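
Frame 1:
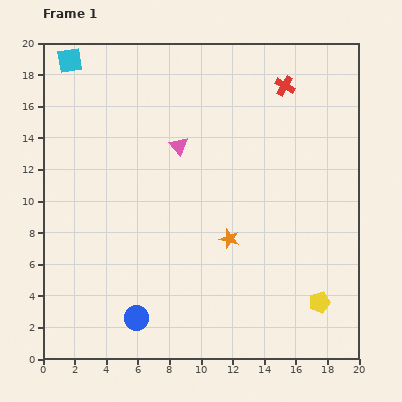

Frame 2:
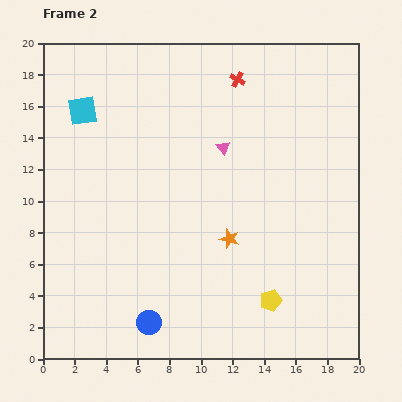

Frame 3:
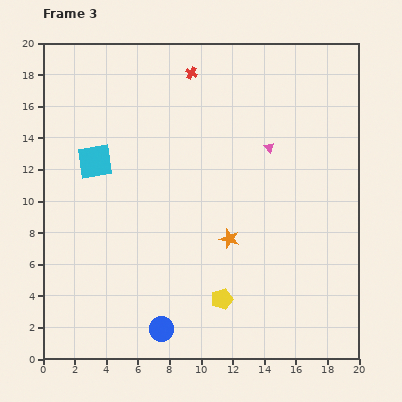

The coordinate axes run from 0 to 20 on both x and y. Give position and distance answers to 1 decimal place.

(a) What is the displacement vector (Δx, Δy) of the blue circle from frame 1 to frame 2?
(0.8, -0.3)

The blue circle was at (5.9, 2.6) in frame 1 and (6.7, 2.3) in frame 2.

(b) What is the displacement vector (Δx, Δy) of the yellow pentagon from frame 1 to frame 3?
(-6.2, 0.2)

The yellow pentagon was at (17.5, 3.6) in frame 1 and (11.3, 3.8) in frame 3.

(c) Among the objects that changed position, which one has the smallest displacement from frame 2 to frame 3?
the blue circle

(moved 0.9)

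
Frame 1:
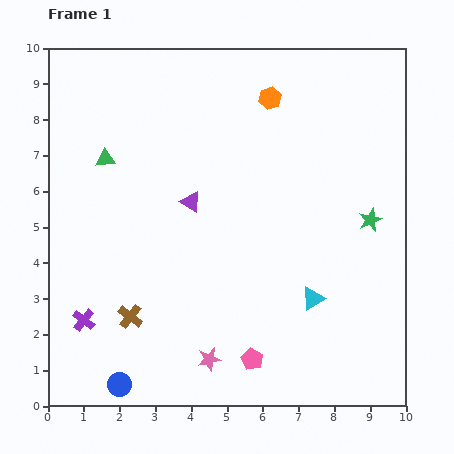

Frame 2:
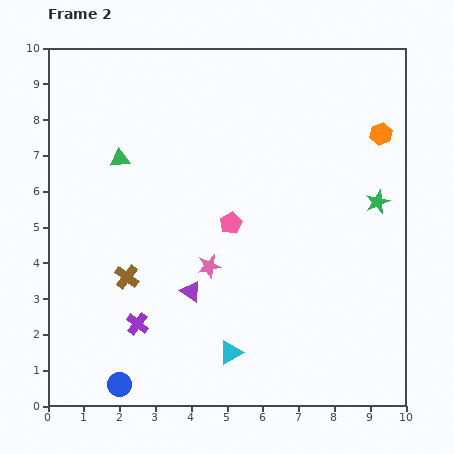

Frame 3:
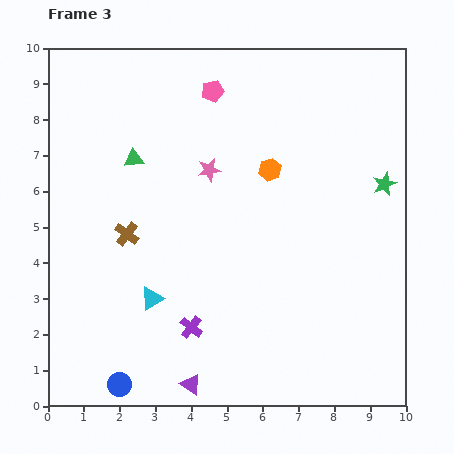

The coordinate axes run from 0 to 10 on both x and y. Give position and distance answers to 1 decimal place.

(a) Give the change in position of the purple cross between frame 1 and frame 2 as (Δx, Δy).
(1.5, -0.1)

The purple cross was at (1.0, 2.4) in frame 1 and (2.5, 2.3) in frame 2.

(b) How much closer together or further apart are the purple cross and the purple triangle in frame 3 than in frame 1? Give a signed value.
-2.9

Distance in frame 1: 4.5. Distance in frame 3: 1.6.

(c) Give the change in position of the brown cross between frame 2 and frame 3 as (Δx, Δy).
(0.0, 1.2)

The brown cross was at (2.2, 3.6) in frame 2 and (2.2, 4.8) in frame 3.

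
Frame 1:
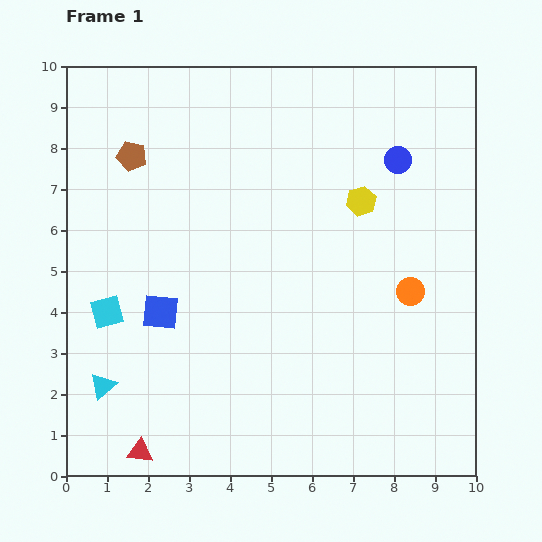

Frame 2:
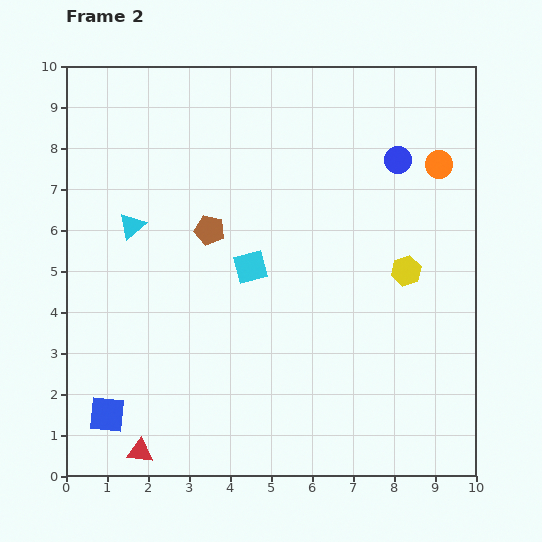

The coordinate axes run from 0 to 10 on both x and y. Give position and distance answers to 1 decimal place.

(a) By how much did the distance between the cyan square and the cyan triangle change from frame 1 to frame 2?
+1.3

Distance in frame 1: 1.8. Distance in frame 2: 3.1.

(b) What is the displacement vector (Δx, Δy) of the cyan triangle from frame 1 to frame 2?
(0.7, 3.9)

The cyan triangle was at (0.9, 2.2) in frame 1 and (1.6, 6.1) in frame 2.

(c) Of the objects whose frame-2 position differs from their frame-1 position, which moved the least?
the yellow hexagon

(moved 2.0)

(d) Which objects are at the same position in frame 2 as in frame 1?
the blue circle, the red triangle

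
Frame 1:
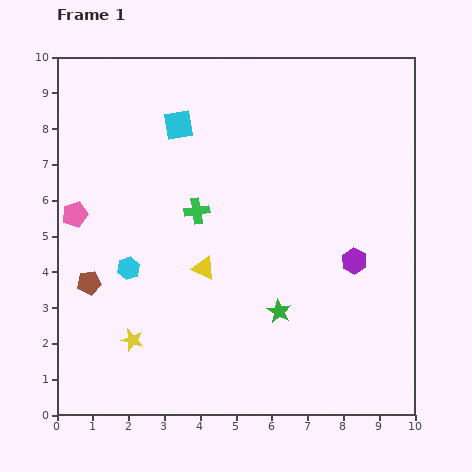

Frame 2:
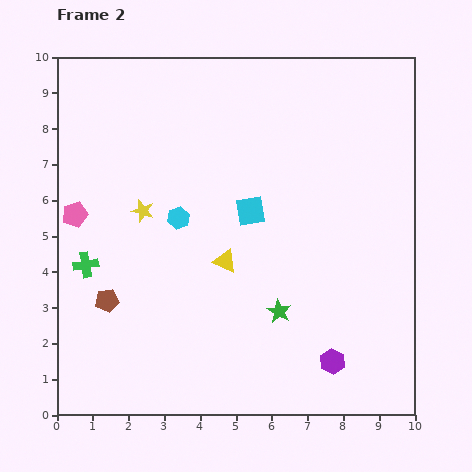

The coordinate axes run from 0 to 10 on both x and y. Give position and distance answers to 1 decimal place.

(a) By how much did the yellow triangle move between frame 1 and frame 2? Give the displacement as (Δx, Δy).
(0.6, 0.2)

The yellow triangle was at (4.1, 4.1) in frame 1 and (4.7, 4.3) in frame 2.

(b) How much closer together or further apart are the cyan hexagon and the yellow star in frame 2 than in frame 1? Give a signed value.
-1.0

Distance in frame 1: 2.0. Distance in frame 2: 1.0.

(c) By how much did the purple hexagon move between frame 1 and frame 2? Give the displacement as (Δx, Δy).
(-0.6, -2.8)

The purple hexagon was at (8.3, 4.3) in frame 1 and (7.7, 1.5) in frame 2.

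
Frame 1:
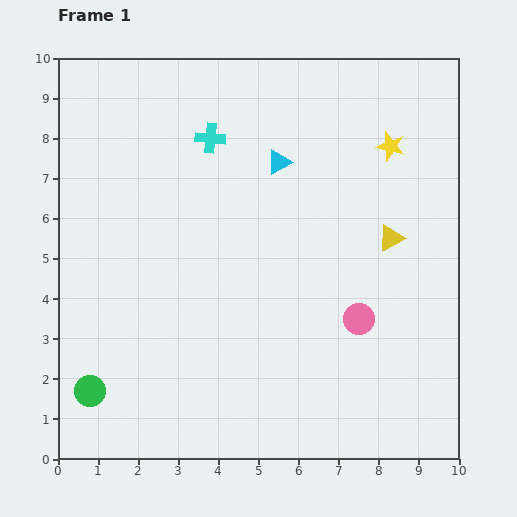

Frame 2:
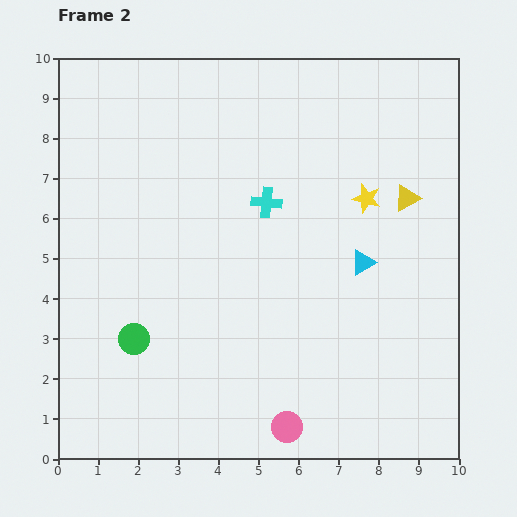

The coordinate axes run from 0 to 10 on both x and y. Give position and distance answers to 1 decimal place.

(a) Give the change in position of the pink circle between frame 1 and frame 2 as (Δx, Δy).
(-1.8, -2.7)

The pink circle was at (7.5, 3.5) in frame 1 and (5.7, 0.8) in frame 2.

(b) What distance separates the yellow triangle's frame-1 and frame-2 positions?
1.1

The yellow triangle moved from (8.3, 5.5) to (8.7, 6.5), a distance of √(0.4² + 1.0²) ≈ 1.1.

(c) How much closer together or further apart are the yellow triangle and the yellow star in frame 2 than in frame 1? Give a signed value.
-1.3

Distance in frame 1: 2.3. Distance in frame 2: 1.0.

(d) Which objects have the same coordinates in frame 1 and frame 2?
none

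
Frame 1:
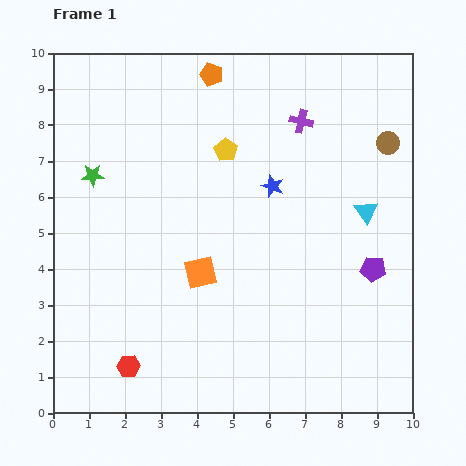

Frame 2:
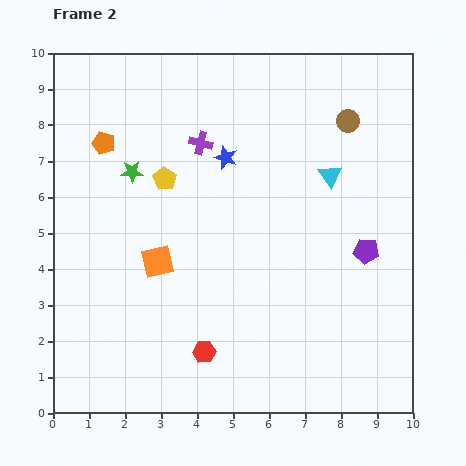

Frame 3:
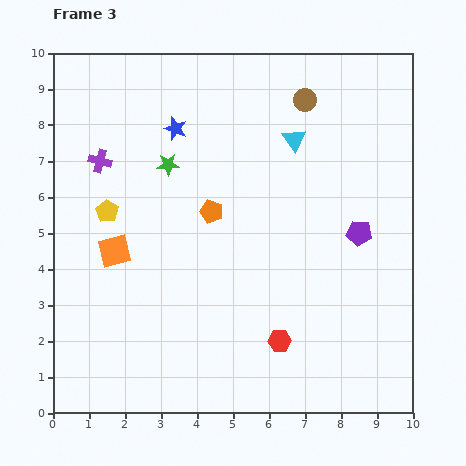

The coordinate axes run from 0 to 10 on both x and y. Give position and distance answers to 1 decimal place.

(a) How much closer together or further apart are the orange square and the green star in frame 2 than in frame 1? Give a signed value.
-1.4

Distance in frame 1: 4.0. Distance in frame 2: 2.6.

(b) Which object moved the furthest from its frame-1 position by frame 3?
the purple cross

(moved 5.7; next 4.3)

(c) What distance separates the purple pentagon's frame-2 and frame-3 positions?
0.5

The purple pentagon moved from (8.7, 4.5) to (8.5, 5.0), a distance of √(0.2² + 0.5²) ≈ 0.5.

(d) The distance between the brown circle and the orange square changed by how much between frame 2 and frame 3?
+0.2

Distance in frame 2: 6.6. Distance in frame 3: 6.8.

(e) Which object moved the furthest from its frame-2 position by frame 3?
the orange pentagon

(moved 3.6; next 2.8)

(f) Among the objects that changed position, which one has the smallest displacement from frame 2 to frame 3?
the purple pentagon

(moved 0.5)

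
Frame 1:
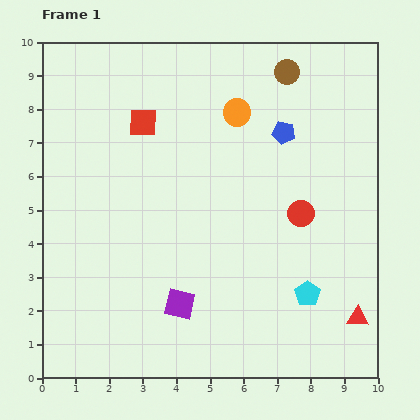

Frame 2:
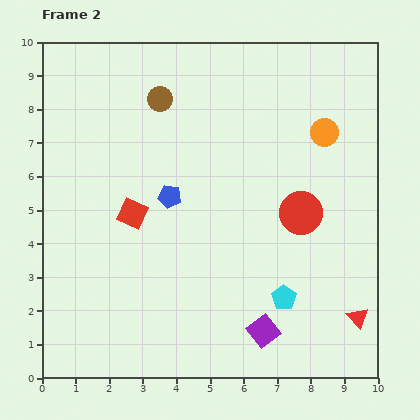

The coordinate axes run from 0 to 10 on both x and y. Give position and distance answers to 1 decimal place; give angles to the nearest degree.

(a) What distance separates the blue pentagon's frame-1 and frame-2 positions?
3.9

The blue pentagon moved from (7.2, 7.3) to (3.8, 5.4), a distance of √(3.4² + 1.9²) ≈ 3.9.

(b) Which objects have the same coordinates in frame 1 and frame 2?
the red circle, the red triangle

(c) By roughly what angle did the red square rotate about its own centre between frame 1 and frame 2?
23° clockwise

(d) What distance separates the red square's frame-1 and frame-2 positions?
2.7

The red square moved from (3.0, 7.6) to (2.7, 4.9), a distance of √(0.3² + 2.7²) ≈ 2.7.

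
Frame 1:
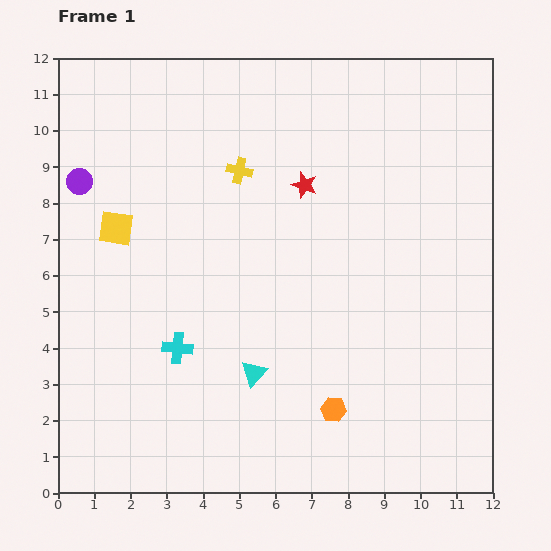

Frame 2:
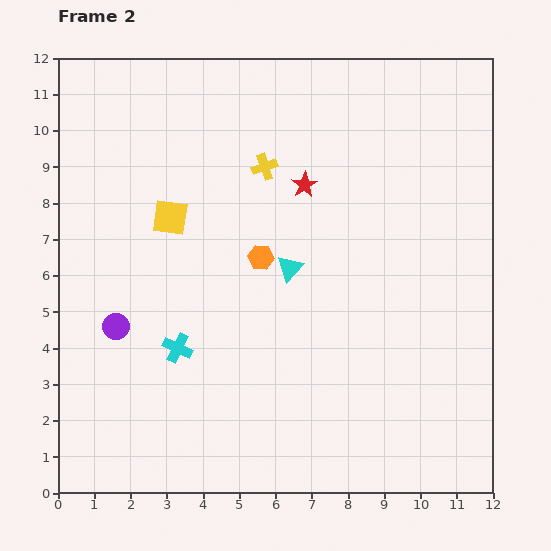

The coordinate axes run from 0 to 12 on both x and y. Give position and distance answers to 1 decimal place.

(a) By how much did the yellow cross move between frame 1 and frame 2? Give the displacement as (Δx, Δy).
(0.7, 0.1)

The yellow cross was at (5.0, 8.9) in frame 1 and (5.7, 9.0) in frame 2.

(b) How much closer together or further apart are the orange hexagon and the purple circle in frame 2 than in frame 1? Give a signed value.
-5.0

Distance in frame 1: 9.4. Distance in frame 2: 4.4.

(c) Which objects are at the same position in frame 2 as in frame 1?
the cyan cross, the red star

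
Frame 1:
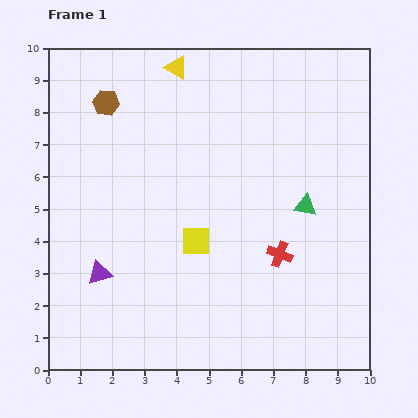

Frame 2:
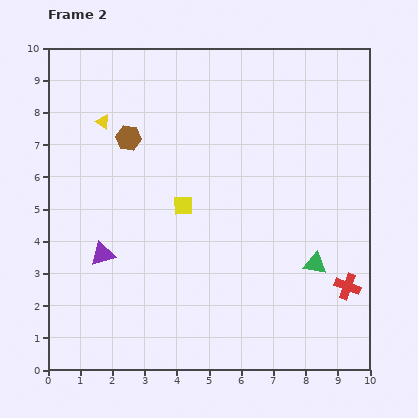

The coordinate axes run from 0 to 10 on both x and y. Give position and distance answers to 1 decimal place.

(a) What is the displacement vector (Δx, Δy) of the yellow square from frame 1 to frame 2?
(-0.4, 1.1)

The yellow square was at (4.6, 4.0) in frame 1 and (4.2, 5.1) in frame 2.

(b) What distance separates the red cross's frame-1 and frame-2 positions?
2.3

The red cross moved from (7.2, 3.6) to (9.3, 2.6), a distance of √(2.1² + 1.0²) ≈ 2.3.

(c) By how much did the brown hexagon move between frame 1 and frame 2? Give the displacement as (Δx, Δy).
(0.7, -1.1)

The brown hexagon was at (1.8, 8.3) in frame 1 and (2.5, 7.2) in frame 2.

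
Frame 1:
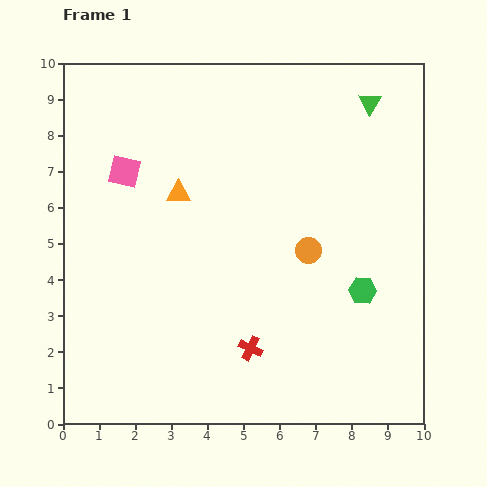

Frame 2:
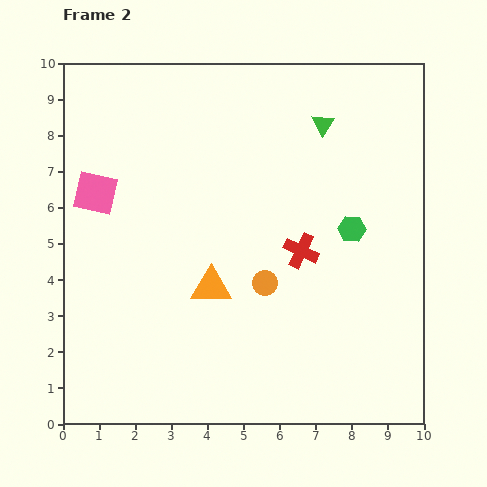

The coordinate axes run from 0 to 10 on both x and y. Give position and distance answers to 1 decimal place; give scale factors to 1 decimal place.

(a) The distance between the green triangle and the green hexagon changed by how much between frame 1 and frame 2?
-2.2

Distance in frame 1: 5.2. Distance in frame 2: 3.0.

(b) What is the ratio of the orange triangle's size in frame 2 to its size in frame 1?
1.6×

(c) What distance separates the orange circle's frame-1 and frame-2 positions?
1.5

The orange circle moved from (6.8, 4.8) to (5.6, 3.9), a distance of √(1.2² + 0.9²) ≈ 1.5.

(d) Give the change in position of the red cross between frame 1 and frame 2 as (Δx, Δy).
(1.4, 2.7)

The red cross was at (5.2, 2.1) in frame 1 and (6.6, 4.8) in frame 2.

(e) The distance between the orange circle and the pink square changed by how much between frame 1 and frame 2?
-0.3

Distance in frame 1: 5.6. Distance in frame 2: 5.3.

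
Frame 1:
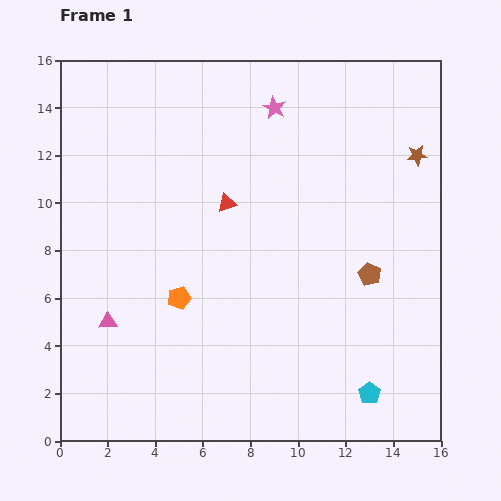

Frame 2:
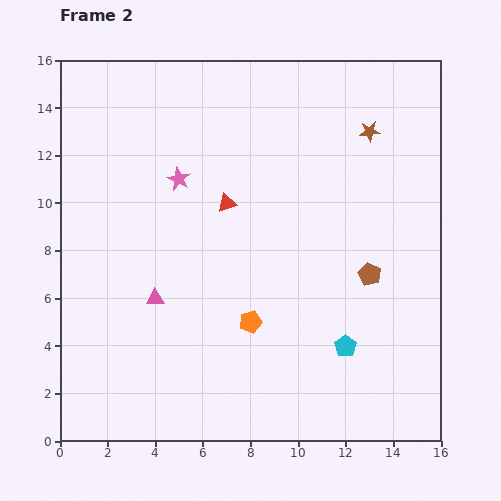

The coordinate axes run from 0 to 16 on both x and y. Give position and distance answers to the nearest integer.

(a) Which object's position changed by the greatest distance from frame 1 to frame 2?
the pink star

(moved 5; next 3)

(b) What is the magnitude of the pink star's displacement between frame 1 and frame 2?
5

The pink star moved from (9, 14) to (5, 11), a distance of √(4² + 3²) ≈ 5.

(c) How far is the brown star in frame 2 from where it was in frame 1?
2

The brown star moved from (15, 12) to (13, 13), a distance of √(2² + 1²) ≈ 2.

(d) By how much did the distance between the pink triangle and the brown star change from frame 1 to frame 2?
-4

Distance in frame 1: 15. Distance in frame 2: 11.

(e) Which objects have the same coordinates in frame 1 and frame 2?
the brown pentagon, the red triangle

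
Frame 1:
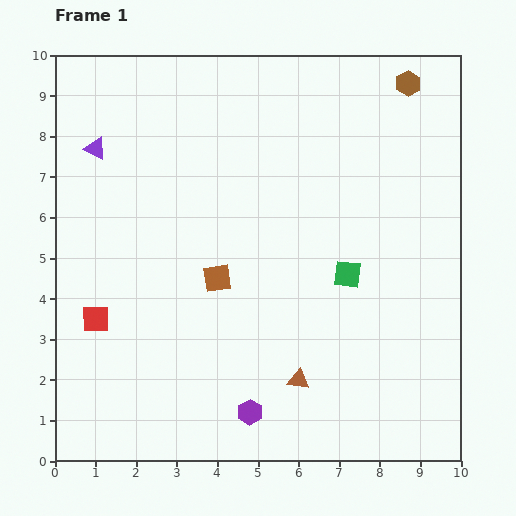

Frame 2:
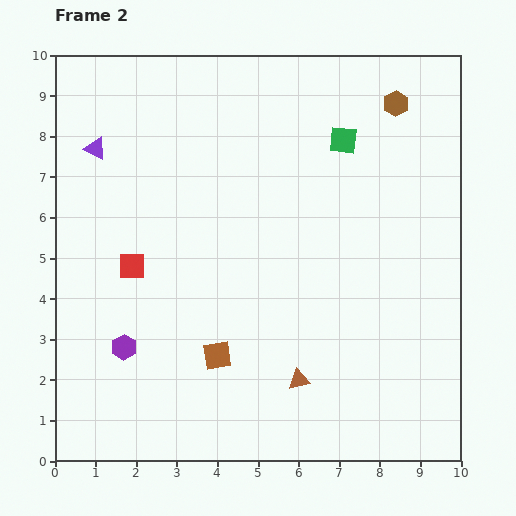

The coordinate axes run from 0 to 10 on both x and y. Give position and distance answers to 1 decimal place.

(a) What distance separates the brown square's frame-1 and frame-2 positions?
1.9

The brown square moved from (4.0, 4.5) to (4.0, 2.6), a distance of √(0.0² + 1.9²) ≈ 1.9.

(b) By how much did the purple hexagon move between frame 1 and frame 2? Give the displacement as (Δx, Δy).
(-3.1, 1.6)

The purple hexagon was at (4.8, 1.2) in frame 1 and (1.7, 2.8) in frame 2.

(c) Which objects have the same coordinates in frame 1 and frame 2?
the purple triangle, the brown triangle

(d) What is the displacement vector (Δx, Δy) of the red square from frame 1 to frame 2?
(0.9, 1.3)

The red square was at (1.0, 3.5) in frame 1 and (1.9, 4.8) in frame 2.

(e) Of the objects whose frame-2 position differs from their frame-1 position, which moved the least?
the brown hexagon

(moved 0.6)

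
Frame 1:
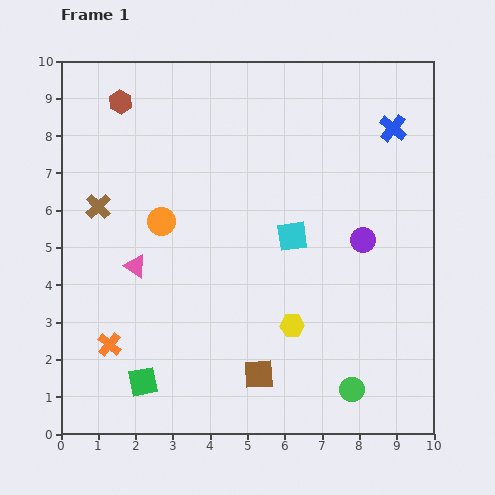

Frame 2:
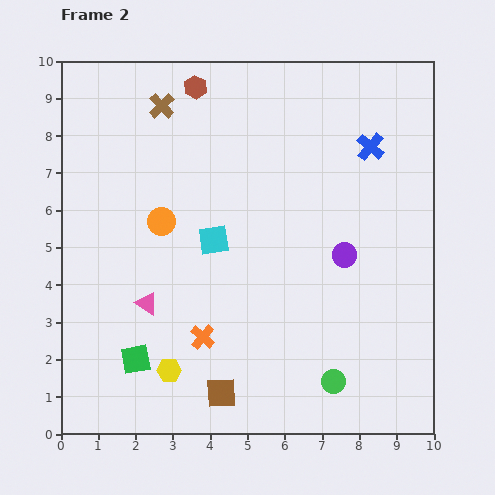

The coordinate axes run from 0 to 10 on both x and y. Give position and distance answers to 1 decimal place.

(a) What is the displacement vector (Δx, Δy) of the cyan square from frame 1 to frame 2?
(-2.1, -0.1)

The cyan square was at (6.2, 5.3) in frame 1 and (4.1, 5.2) in frame 2.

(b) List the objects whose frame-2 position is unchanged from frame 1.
the orange circle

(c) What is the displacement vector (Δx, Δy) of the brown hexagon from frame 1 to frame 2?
(2.0, 0.4)

The brown hexagon was at (1.6, 8.9) in frame 1 and (3.6, 9.3) in frame 2.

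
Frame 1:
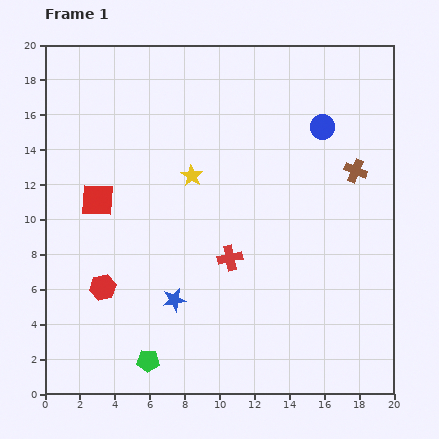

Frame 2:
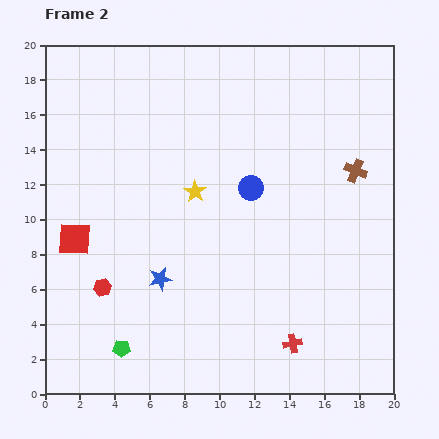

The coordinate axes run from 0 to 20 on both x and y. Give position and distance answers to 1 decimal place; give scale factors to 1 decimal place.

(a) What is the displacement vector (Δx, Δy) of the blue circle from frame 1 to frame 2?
(-4.1, -3.5)

The blue circle was at (15.9, 15.3) in frame 1 and (11.8, 11.8) in frame 2.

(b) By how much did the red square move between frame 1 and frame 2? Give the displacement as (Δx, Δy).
(-1.3, -2.2)

The red square was at (3.0, 11.1) in frame 1 and (1.7, 8.9) in frame 2.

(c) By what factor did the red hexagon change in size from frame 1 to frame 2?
0.7×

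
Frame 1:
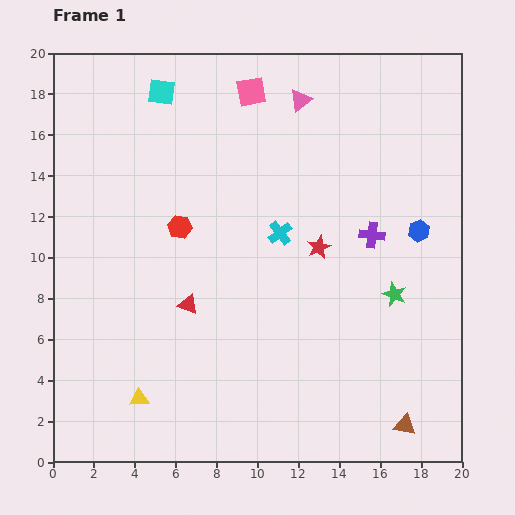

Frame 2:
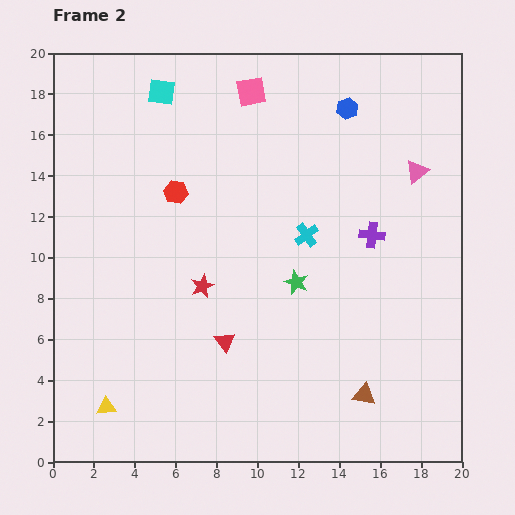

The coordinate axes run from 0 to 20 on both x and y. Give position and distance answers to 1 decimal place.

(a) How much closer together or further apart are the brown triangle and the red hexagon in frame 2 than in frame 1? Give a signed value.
-1.2

Distance in frame 1: 14.7. Distance in frame 2: 13.5.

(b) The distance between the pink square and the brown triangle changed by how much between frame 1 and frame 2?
-2.1

Distance in frame 1: 17.9. Distance in frame 2: 15.8.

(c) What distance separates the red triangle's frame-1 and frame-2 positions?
2.5

The red triangle moved from (6.6, 7.7) to (8.4, 5.9), a distance of √(1.8² + 1.8²) ≈ 2.5.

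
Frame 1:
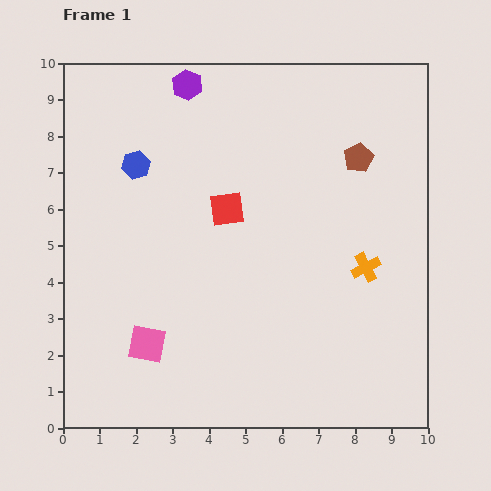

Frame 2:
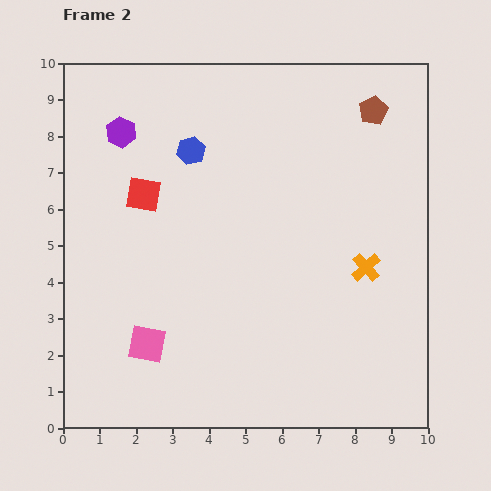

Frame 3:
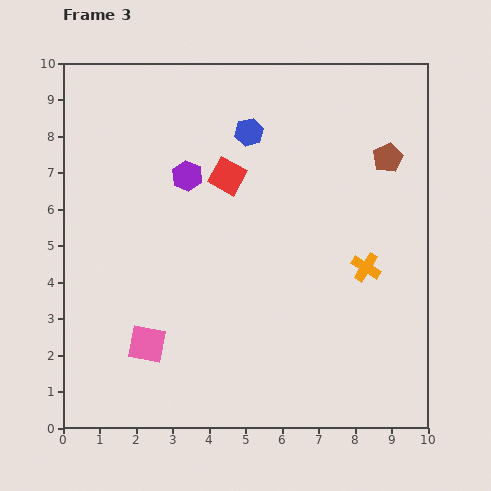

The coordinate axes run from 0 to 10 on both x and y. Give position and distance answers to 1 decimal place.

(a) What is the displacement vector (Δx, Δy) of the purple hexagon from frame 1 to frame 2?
(-1.8, -1.3)

The purple hexagon was at (3.4, 9.4) in frame 1 and (1.6, 8.1) in frame 2.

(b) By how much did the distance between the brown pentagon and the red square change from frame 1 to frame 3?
+0.5

Distance in frame 1: 3.9. Distance in frame 3: 4.4.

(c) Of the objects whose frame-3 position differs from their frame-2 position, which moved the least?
the brown pentagon

(moved 1.4)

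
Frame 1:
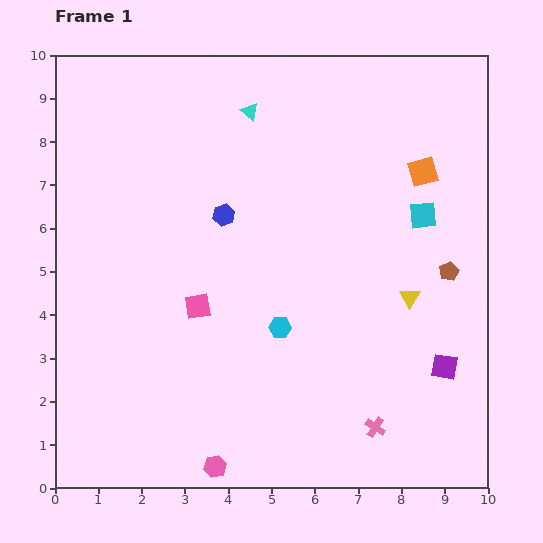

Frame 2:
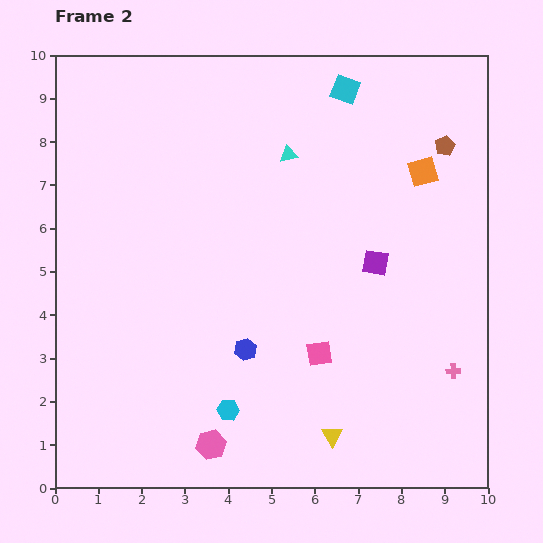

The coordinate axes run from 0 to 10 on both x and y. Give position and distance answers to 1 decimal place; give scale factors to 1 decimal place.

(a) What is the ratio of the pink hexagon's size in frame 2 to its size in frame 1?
1.3×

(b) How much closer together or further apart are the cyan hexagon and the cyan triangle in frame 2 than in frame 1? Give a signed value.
+1.1

Distance in frame 1: 5.0. Distance in frame 2: 6.1.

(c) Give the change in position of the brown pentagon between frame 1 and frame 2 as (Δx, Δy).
(-0.1, 2.9)

The brown pentagon was at (9.1, 5.0) in frame 1 and (9.0, 7.9) in frame 2.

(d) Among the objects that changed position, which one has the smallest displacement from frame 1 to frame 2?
the pink hexagon

(moved 0.5)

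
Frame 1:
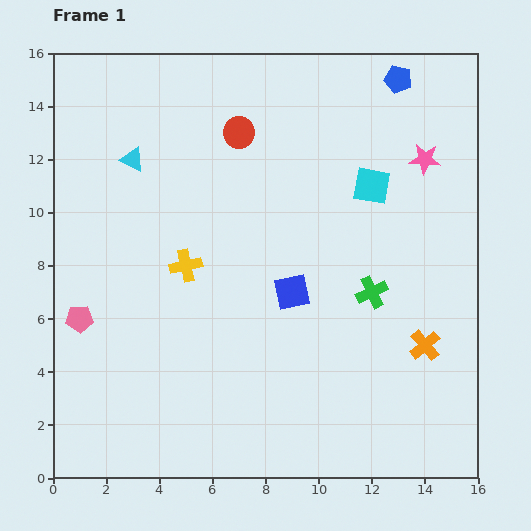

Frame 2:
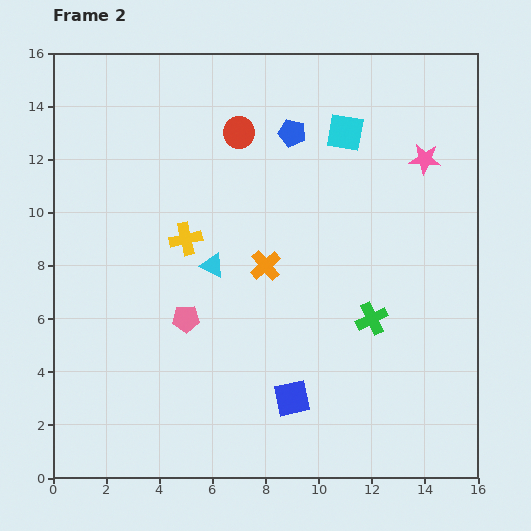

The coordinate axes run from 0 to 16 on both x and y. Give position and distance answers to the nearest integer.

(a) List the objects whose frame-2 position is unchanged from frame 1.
the red circle, the pink star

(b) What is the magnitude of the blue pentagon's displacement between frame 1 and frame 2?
4

The blue pentagon moved from (13, 15) to (9, 13), a distance of √(4² + 2²) ≈ 4.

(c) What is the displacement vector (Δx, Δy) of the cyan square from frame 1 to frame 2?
(-1, 2)

The cyan square was at (12, 11) in frame 1 and (11, 13) in frame 2.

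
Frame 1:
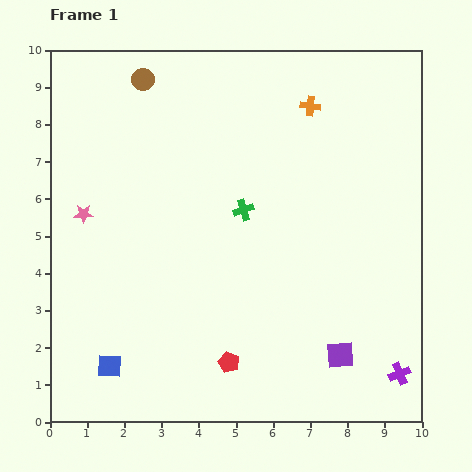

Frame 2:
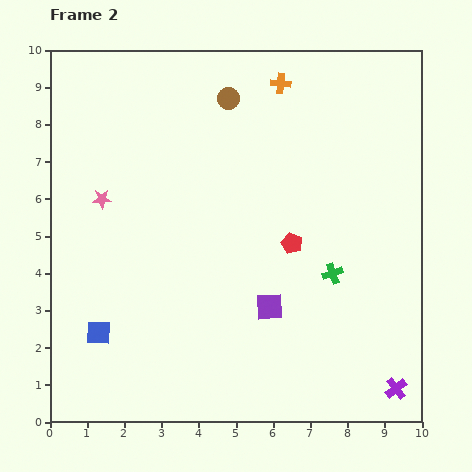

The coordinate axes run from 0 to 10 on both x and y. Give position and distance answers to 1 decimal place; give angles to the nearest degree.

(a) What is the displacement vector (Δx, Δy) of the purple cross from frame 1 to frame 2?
(-0.1, -0.4)

The purple cross was at (9.4, 1.3) in frame 1 and (9.3, 0.9) in frame 2.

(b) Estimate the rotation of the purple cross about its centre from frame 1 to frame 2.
15° counter-clockwise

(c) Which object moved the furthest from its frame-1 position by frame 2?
the red pentagon

(moved 3.6; next 2.9)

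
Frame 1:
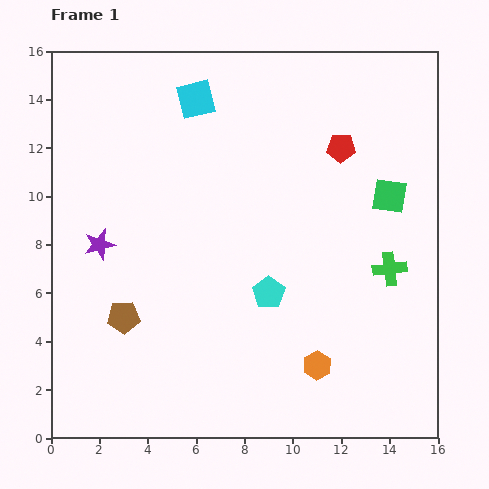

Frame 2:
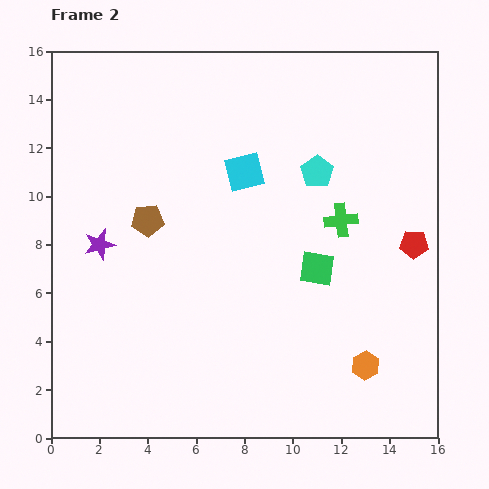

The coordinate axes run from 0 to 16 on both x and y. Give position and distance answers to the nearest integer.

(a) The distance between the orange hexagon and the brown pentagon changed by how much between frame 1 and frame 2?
+3

Distance in frame 1: 8. Distance in frame 2: 11.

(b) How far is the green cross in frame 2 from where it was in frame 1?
3

The green cross moved from (14, 7) to (12, 9), a distance of √(2² + 2²) ≈ 3.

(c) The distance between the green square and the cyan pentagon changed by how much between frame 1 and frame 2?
-2

Distance in frame 1: 6. Distance in frame 2: 4.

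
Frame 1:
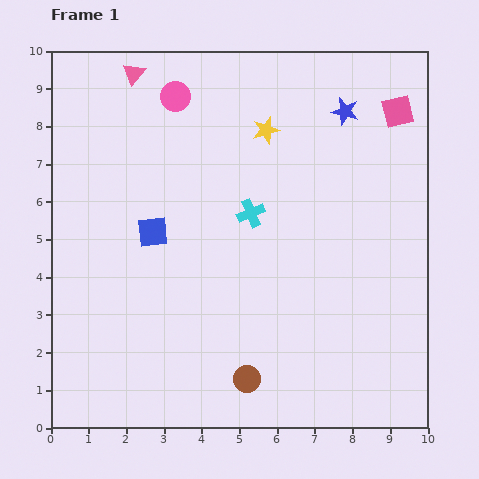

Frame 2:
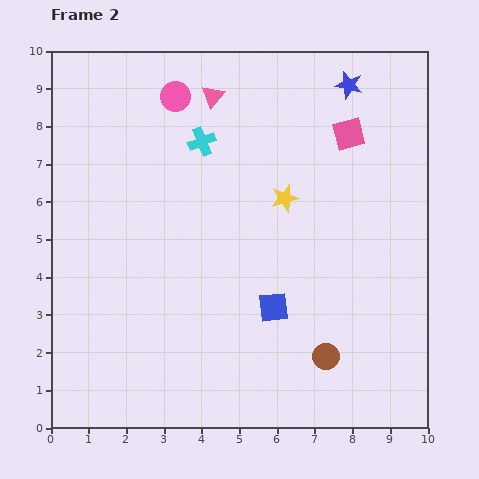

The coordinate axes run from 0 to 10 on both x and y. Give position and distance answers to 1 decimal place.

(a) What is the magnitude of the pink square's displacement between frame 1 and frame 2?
1.4

The pink square moved from (9.2, 8.4) to (7.9, 7.8), a distance of √(1.3² + 0.6²) ≈ 1.4.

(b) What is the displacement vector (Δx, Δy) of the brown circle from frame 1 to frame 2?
(2.1, 0.6)

The brown circle was at (5.2, 1.3) in frame 1 and (7.3, 1.9) in frame 2.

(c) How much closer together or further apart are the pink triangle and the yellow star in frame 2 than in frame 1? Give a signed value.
-0.5

Distance in frame 1: 3.8. Distance in frame 2: 3.3.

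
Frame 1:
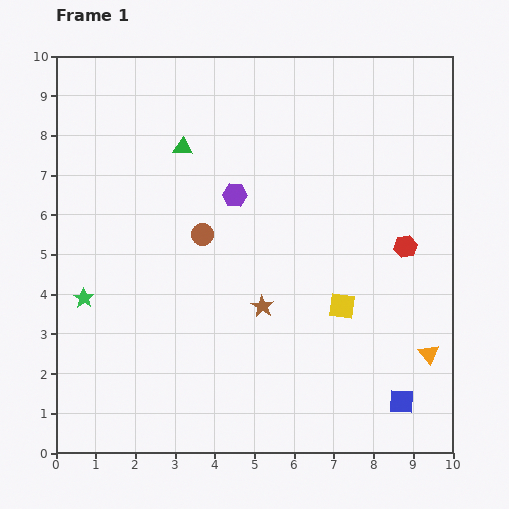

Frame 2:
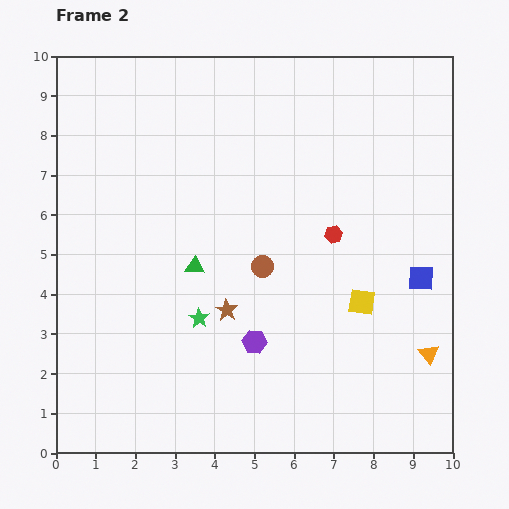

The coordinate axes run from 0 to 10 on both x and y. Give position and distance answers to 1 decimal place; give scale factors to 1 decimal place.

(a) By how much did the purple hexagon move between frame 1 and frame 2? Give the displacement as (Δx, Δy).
(0.5, -3.7)

The purple hexagon was at (4.5, 6.5) in frame 1 and (5.0, 2.8) in frame 2.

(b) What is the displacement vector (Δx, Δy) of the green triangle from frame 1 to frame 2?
(0.3, -3.0)

The green triangle was at (3.2, 7.7) in frame 1 and (3.5, 4.7) in frame 2.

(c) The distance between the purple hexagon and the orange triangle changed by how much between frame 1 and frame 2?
-1.9

Distance in frame 1: 6.3. Distance in frame 2: 4.4.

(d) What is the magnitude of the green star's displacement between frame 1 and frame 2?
2.9

The green star moved from (0.7, 3.9) to (3.6, 3.4), a distance of √(2.9² + 0.5²) ≈ 2.9.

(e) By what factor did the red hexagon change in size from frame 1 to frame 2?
0.8×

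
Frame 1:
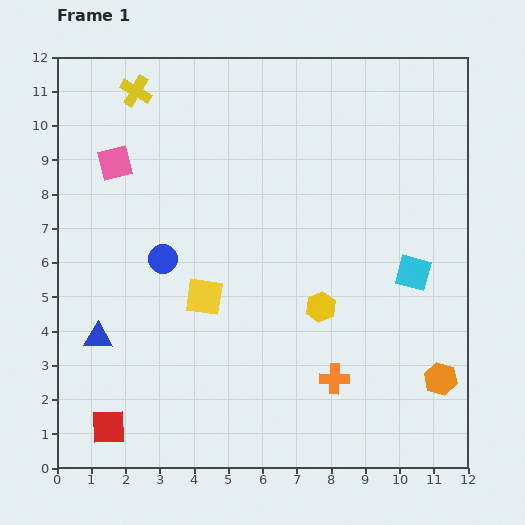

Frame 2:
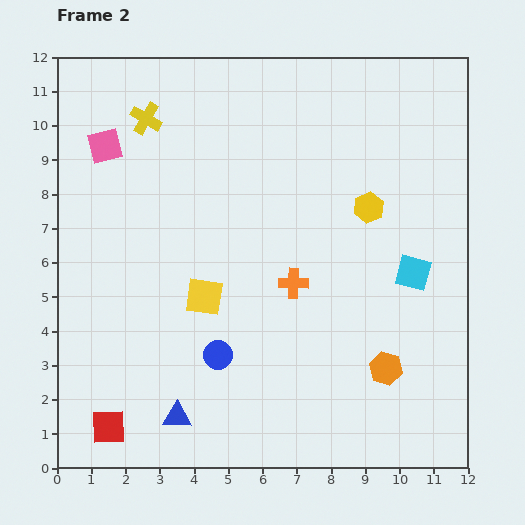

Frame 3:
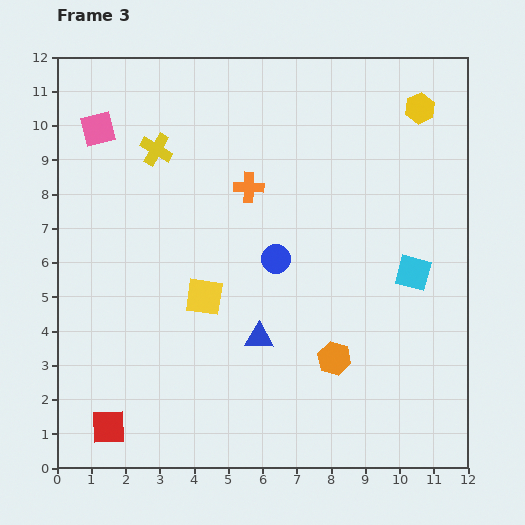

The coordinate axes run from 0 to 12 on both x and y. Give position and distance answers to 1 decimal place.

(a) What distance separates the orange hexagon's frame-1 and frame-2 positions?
1.6

The orange hexagon moved from (11.2, 2.6) to (9.6, 2.9), a distance of √(1.6² + 0.3²) ≈ 1.6.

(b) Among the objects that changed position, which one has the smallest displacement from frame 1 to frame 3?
the pink square

(moved 1.1)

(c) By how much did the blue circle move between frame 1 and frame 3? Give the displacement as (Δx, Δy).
(3.3, 0.0)

The blue circle was at (3.1, 6.1) in frame 1 and (6.4, 6.1) in frame 3.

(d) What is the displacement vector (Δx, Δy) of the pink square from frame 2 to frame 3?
(-0.2, 0.5)

The pink square was at (1.4, 9.4) in frame 2 and (1.2, 9.9) in frame 3.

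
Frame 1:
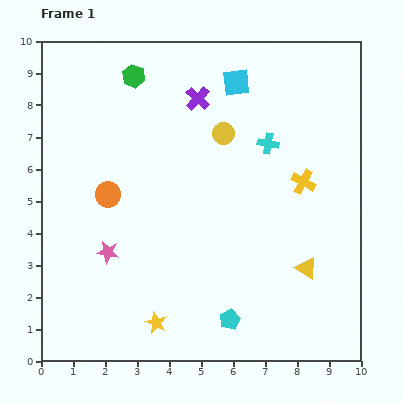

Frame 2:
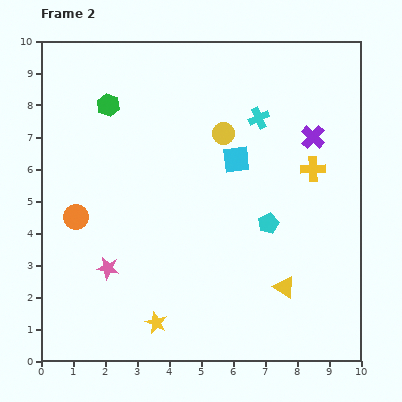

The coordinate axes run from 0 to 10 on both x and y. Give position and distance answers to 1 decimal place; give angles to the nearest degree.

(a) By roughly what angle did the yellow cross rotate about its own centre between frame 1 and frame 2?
30° counter-clockwise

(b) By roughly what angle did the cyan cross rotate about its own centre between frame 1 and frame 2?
34° counter-clockwise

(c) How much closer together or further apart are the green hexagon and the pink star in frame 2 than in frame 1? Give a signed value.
-0.5

Distance in frame 1: 5.6. Distance in frame 2: 5.1.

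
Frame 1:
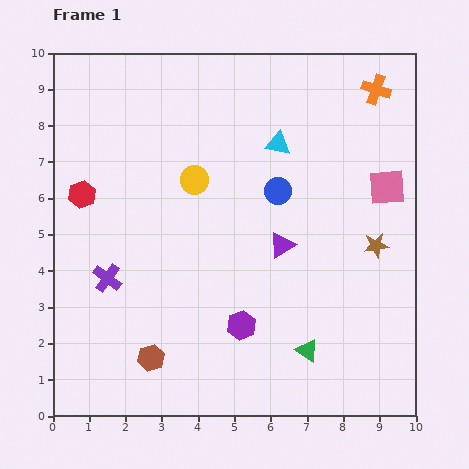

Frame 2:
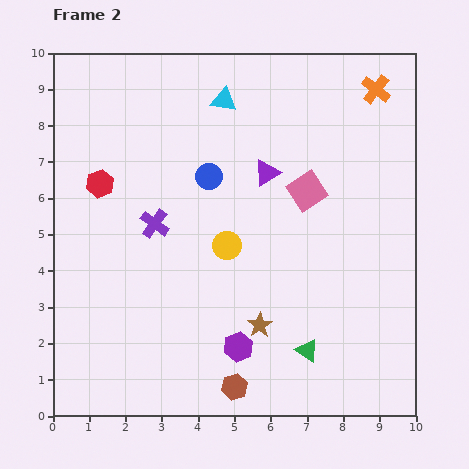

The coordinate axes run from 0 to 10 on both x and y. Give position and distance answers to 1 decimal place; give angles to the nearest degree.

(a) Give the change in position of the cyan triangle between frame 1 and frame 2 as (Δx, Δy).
(-1.5, 1.2)

The cyan triangle was at (6.2, 7.5) in frame 1 and (4.7, 8.7) in frame 2.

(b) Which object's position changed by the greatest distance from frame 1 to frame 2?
the brown star

(moved 3.9; next 2.4)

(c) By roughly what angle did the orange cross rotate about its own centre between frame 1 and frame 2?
20° clockwise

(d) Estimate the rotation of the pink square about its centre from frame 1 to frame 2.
28° counter-clockwise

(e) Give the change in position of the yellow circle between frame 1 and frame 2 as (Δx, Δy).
(0.9, -1.8)

The yellow circle was at (3.9, 6.5) in frame 1 and (4.8, 4.7) in frame 2.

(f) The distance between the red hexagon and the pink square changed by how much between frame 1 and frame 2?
-2.7

Distance in frame 1: 8.4. Distance in frame 2: 5.7.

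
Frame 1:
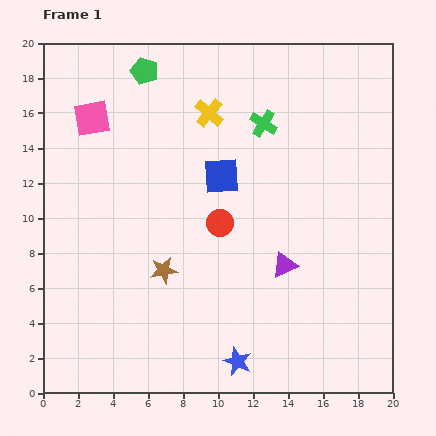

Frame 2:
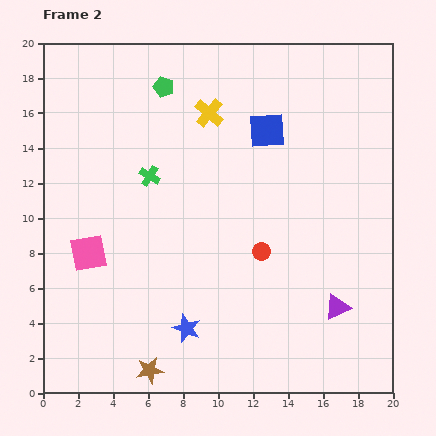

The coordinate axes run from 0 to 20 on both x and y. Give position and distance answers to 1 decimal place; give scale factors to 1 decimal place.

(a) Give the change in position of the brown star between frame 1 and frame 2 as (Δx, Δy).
(-0.8, -5.7)

The brown star was at (6.9, 7.0) in frame 1 and (6.1, 1.3) in frame 2.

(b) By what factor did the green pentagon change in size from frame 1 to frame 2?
0.8×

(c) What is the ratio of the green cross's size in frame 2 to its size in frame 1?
0.8×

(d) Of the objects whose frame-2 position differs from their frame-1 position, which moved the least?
the green pentagon

(moved 1.4)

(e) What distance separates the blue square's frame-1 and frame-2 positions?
3.7

The blue square moved from (10.2, 12.4) to (12.8, 15.0), a distance of √(2.6² + 2.6²) ≈ 3.7.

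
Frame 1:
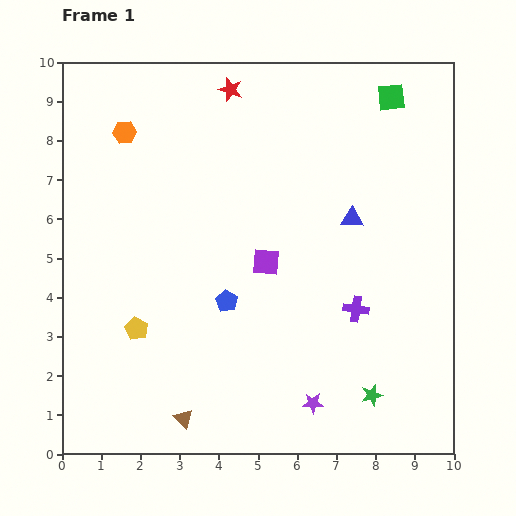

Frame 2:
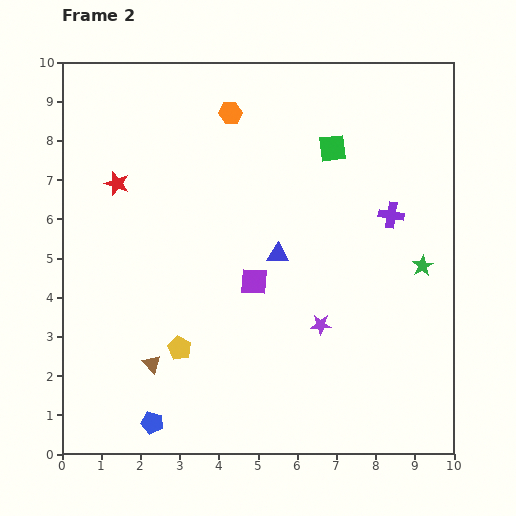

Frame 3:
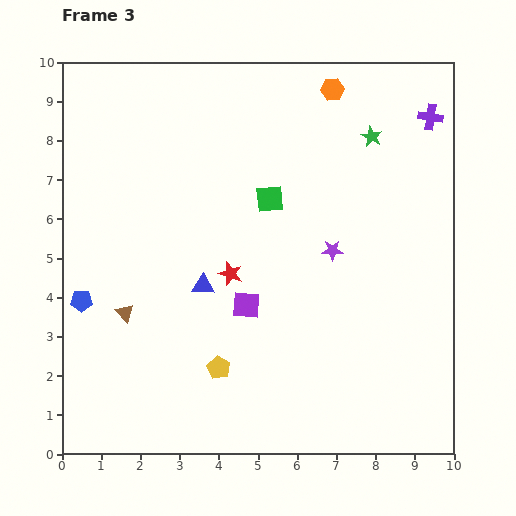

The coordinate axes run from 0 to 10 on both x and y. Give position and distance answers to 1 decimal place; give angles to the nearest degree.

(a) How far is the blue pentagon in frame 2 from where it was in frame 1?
3.6

The blue pentagon moved from (4.2, 3.9) to (2.3, 0.8), a distance of √(1.9² + 3.1²) ≈ 3.6.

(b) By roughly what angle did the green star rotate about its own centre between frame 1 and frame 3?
30° counter-clockwise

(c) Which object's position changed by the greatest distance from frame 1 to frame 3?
the green star

(moved 6.6; next 5.4)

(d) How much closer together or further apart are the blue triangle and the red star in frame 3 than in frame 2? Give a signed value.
-3.7

Distance in frame 2: 4.5. Distance in frame 3: 0.8.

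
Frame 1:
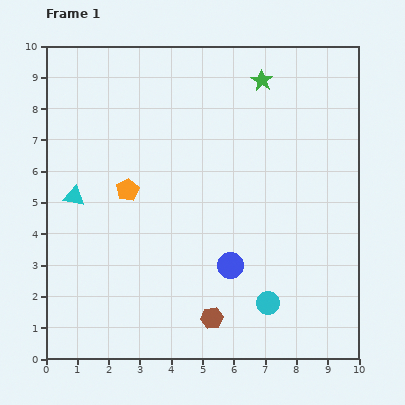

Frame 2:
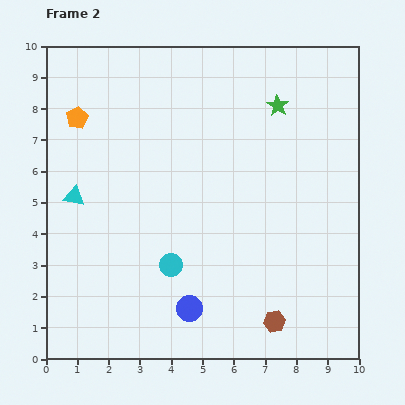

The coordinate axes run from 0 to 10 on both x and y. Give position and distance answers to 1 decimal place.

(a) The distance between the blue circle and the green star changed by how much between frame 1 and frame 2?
+1.1

Distance in frame 1: 6.0. Distance in frame 2: 7.1.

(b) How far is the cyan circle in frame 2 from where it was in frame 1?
3.3

The cyan circle moved from (7.1, 1.8) to (4.0, 3.0), a distance of √(3.1² + 1.2²) ≈ 3.3.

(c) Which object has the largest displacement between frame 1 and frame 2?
the cyan circle

(moved 3.3; next 2.8)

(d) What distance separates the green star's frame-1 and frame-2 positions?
0.9

The green star moved from (6.9, 8.9) to (7.4, 8.1), a distance of √(0.5² + 0.8²) ≈ 0.9.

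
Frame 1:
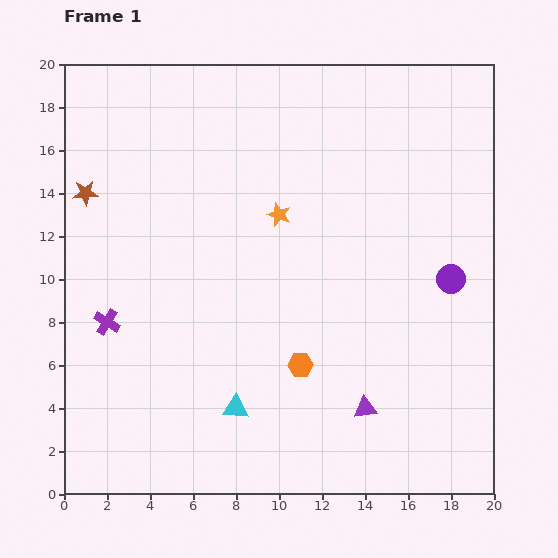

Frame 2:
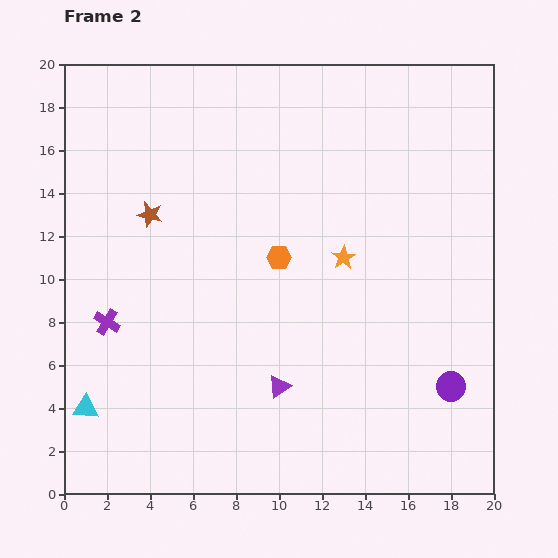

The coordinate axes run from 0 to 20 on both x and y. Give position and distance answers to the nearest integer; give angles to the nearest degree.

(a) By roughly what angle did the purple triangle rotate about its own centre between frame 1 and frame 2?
26° counter-clockwise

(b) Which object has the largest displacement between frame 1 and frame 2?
the cyan triangle

(moved 7; next 5)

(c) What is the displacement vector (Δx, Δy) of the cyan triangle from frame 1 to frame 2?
(-7, 0)

The cyan triangle was at (8, 4) in frame 1 and (1, 4) in frame 2.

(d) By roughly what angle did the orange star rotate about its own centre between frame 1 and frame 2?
21° clockwise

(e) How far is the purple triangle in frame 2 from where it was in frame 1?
4

The purple triangle moved from (14, 4) to (10, 5), a distance of √(4² + 1²) ≈ 4.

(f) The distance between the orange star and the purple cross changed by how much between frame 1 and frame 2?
+2

Distance in frame 1: 9. Distance in frame 2: 11.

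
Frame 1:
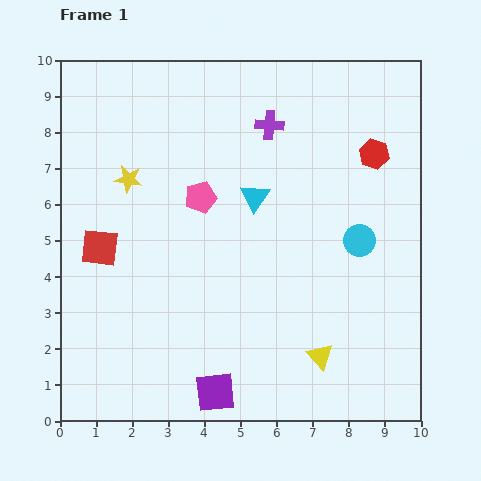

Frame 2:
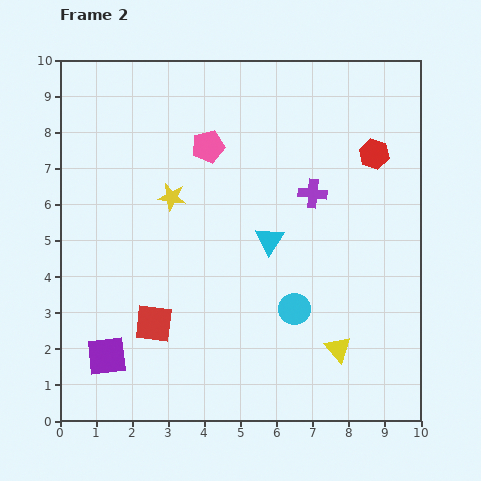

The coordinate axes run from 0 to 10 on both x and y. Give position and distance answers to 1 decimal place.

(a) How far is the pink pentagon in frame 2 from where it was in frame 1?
1.4

The pink pentagon moved from (3.9, 6.2) to (4.1, 7.6), a distance of √(0.2² + 1.4²) ≈ 1.4.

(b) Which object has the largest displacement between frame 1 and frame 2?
the purple square

(moved 3.2; next 2.6)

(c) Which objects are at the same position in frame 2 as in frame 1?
the red hexagon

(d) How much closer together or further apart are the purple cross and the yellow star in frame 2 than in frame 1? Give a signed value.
-0.3

Distance in frame 1: 4.2. Distance in frame 2: 3.9.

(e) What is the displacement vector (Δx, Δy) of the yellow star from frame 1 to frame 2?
(1.2, -0.5)

The yellow star was at (1.9, 6.7) in frame 1 and (3.1, 6.2) in frame 2.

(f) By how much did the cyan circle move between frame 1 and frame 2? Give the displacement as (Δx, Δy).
(-1.8, -1.9)

The cyan circle was at (8.3, 5.0) in frame 1 and (6.5, 3.1) in frame 2.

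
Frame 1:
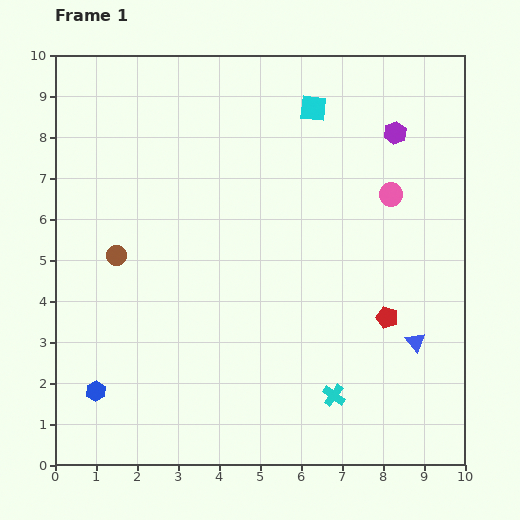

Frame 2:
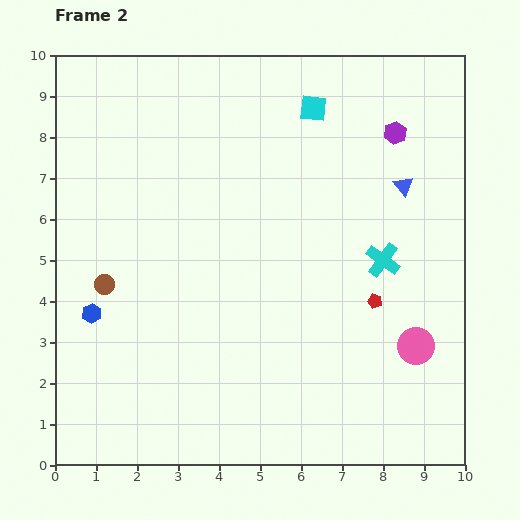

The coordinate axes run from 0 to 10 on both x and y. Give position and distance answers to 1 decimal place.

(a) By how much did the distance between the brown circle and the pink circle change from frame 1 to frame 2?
+0.8

Distance in frame 1: 6.9. Distance in frame 2: 7.7.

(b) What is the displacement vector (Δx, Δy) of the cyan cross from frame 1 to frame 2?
(1.2, 3.3)

The cyan cross was at (6.8, 1.7) in frame 1 and (8.0, 5.0) in frame 2.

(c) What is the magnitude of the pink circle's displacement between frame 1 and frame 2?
3.7

The pink circle moved from (8.2, 6.6) to (8.8, 2.9), a distance of √(0.6² + 3.7²) ≈ 3.7.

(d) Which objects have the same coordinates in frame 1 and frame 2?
the purple hexagon, the cyan square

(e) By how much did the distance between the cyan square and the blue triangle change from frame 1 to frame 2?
-3.3

Distance in frame 1: 6.2. Distance in frame 2: 2.9.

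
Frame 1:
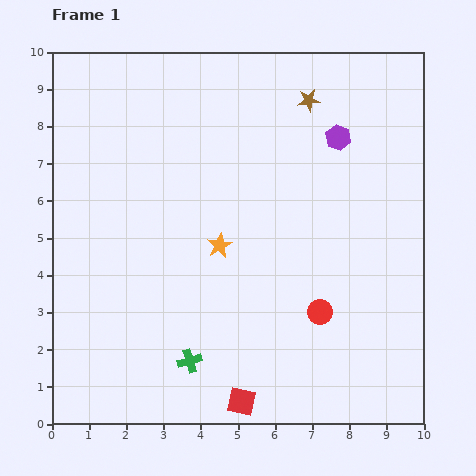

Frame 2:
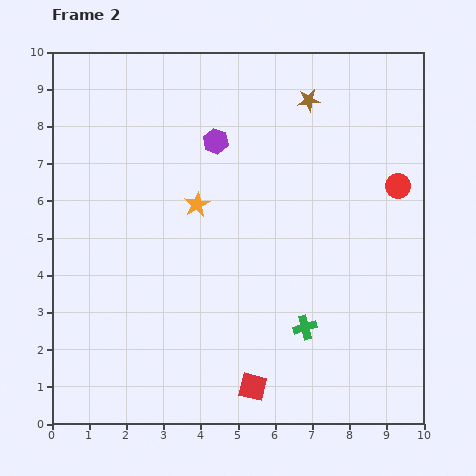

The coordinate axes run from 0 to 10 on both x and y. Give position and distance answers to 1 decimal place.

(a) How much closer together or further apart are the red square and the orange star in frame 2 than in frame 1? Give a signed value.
+0.9

Distance in frame 1: 4.2. Distance in frame 2: 5.1.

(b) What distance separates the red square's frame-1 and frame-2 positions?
0.5

The red square moved from (5.1, 0.6) to (5.4, 1.0), a distance of √(0.3² + 0.4²) ≈ 0.5.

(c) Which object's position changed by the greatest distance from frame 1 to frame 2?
the red circle

(moved 4.0; next 3.3)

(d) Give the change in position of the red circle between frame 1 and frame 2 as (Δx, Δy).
(2.1, 3.4)

The red circle was at (7.2, 3.0) in frame 1 and (9.3, 6.4) in frame 2.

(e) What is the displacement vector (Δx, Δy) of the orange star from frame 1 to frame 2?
(-0.6, 1.1)

The orange star was at (4.5, 4.8) in frame 1 and (3.9, 5.9) in frame 2.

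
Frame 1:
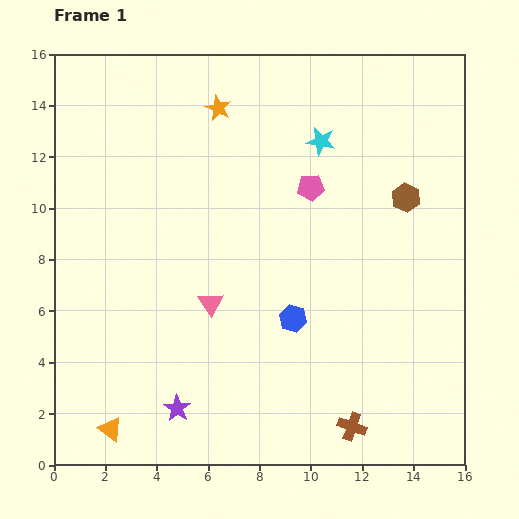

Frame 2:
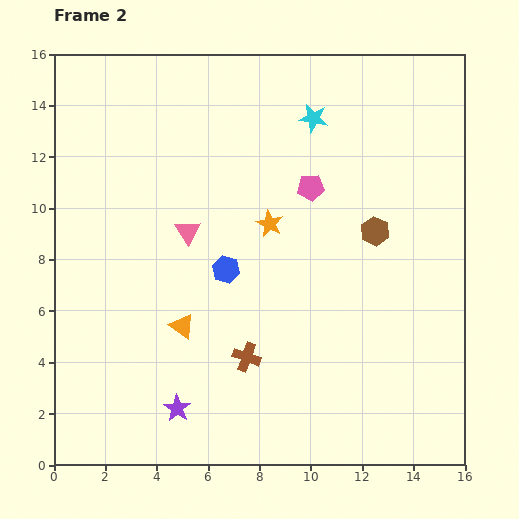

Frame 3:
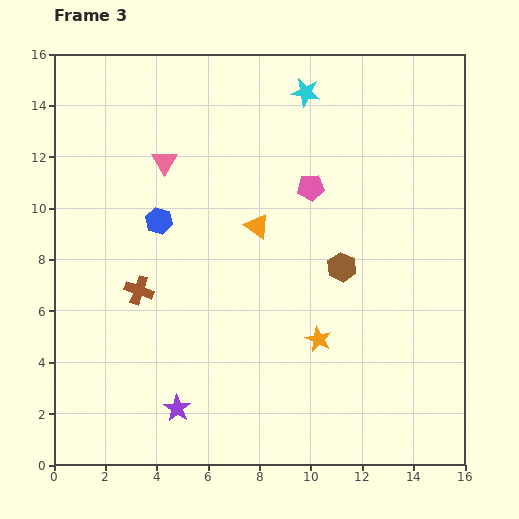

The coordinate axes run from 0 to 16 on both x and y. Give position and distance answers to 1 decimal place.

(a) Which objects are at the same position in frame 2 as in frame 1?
the pink pentagon, the purple star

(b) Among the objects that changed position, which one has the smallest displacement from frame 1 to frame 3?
the cyan star

(moved 2.0)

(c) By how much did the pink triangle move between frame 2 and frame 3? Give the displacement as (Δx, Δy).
(-0.9, 2.7)

The pink triangle was at (5.2, 9.1) in frame 2 and (4.3, 11.8) in frame 3.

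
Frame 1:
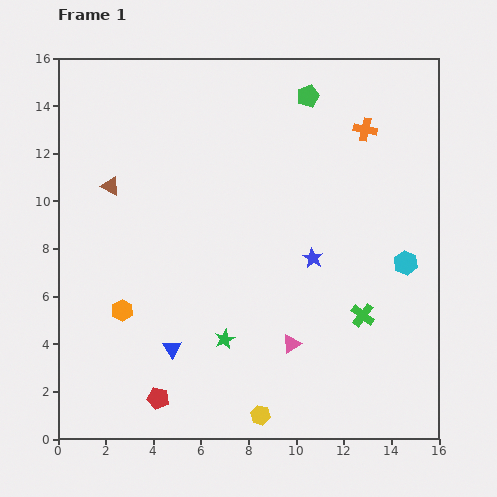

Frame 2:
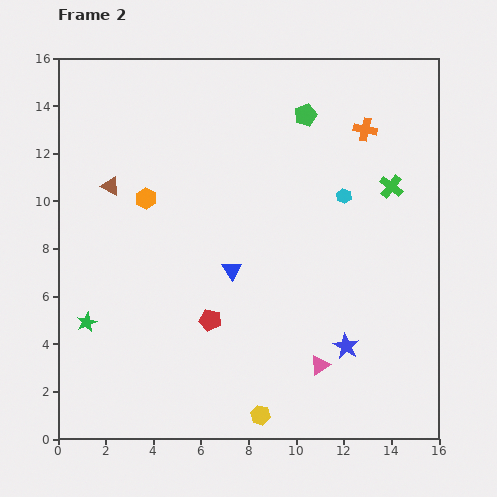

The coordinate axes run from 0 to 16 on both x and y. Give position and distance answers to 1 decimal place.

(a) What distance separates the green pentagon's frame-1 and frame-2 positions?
0.8

The green pentagon moved from (10.5, 14.4) to (10.4, 13.6), a distance of √(0.1² + 0.8²) ≈ 0.8.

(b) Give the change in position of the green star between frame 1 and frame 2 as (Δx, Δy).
(-5.8, 0.7)

The green star was at (7.0, 4.2) in frame 1 and (1.2, 4.9) in frame 2.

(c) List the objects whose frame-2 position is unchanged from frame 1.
the orange cross, the yellow hexagon, the brown triangle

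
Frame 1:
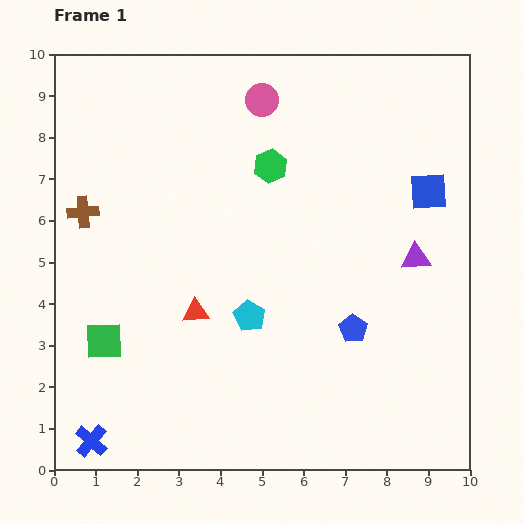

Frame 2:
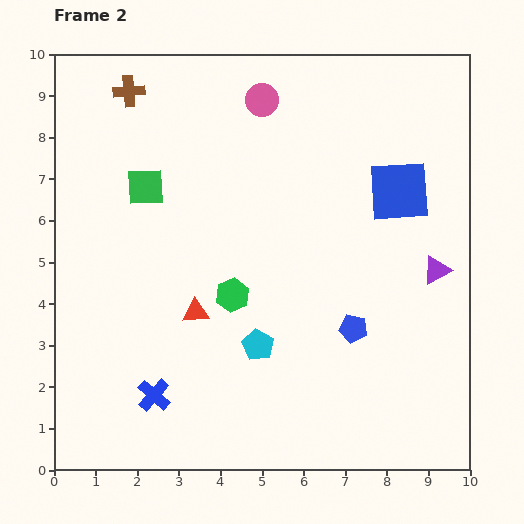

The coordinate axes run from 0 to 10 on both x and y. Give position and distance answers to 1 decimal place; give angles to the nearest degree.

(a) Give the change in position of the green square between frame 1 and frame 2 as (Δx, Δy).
(1.0, 3.7)

The green square was at (1.2, 3.1) in frame 1 and (2.2, 6.8) in frame 2.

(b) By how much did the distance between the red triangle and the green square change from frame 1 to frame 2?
+0.9

Distance in frame 1: 2.3. Distance in frame 2: 3.2.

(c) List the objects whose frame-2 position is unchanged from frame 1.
the pink circle, the blue pentagon, the red triangle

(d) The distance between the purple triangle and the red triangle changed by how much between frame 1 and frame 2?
+0.4

Distance in frame 1: 5.5. Distance in frame 2: 5.9.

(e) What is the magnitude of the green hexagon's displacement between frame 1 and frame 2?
3.2

The green hexagon moved from (5.2, 7.3) to (4.3, 4.2), a distance of √(0.9² + 3.1²) ≈ 3.2.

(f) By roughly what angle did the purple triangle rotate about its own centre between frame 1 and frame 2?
23° counter-clockwise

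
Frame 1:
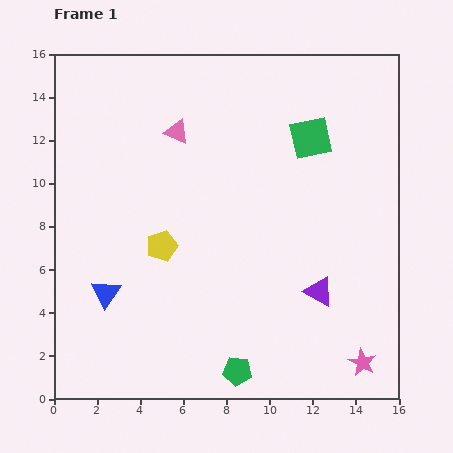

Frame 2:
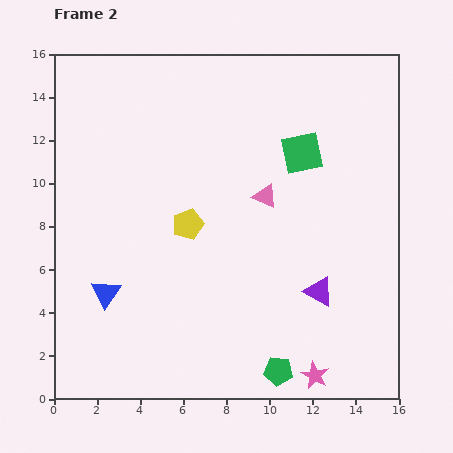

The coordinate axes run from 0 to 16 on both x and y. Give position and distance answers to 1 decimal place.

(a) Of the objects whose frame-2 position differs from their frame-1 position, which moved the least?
the green square

(moved 0.8)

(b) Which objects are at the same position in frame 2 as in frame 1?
the blue triangle, the purple triangle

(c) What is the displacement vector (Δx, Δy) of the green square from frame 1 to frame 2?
(-0.4, -0.7)

The green square was at (11.9, 12.1) in frame 1 and (11.5, 11.4) in frame 2.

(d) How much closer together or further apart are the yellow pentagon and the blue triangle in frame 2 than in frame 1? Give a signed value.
+1.6

Distance in frame 1: 3.4. Distance in frame 2: 5.0.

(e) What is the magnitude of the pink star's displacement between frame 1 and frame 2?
2.3

The pink star moved from (14.3, 1.7) to (12.1, 1.1), a distance of √(2.2² + 0.6²) ≈ 2.3.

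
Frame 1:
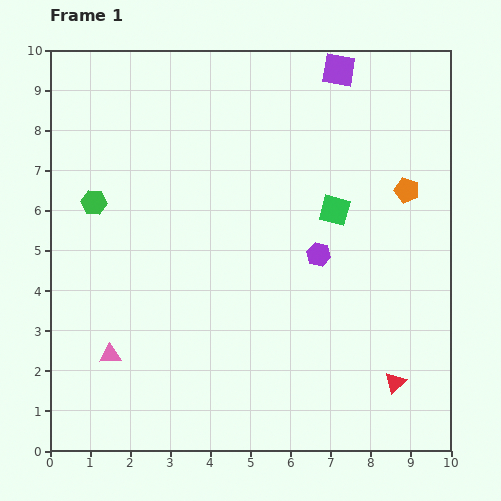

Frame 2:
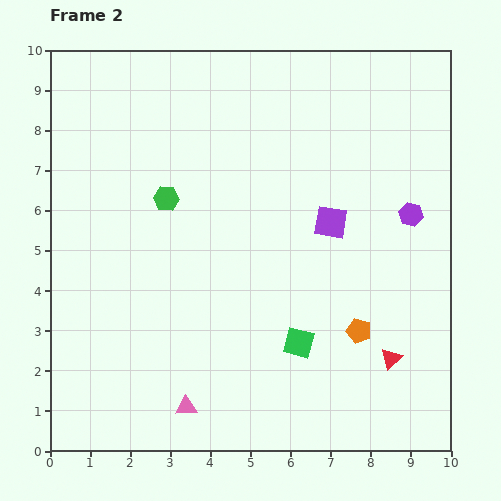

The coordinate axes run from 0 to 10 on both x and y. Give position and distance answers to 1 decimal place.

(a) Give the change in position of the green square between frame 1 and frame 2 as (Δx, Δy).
(-0.9, -3.3)

The green square was at (7.1, 6.0) in frame 1 and (6.2, 2.7) in frame 2.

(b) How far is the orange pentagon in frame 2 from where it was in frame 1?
3.7

The orange pentagon moved from (8.9, 6.5) to (7.7, 3.0), a distance of √(1.2² + 3.5²) ≈ 3.7.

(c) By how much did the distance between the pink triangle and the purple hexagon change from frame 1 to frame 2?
+1.6

Distance in frame 1: 5.8. Distance in frame 2: 7.4.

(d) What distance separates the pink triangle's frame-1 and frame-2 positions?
2.3

The pink triangle moved from (1.5, 2.4) to (3.4, 1.1), a distance of √(1.9² + 1.3²) ≈ 2.3.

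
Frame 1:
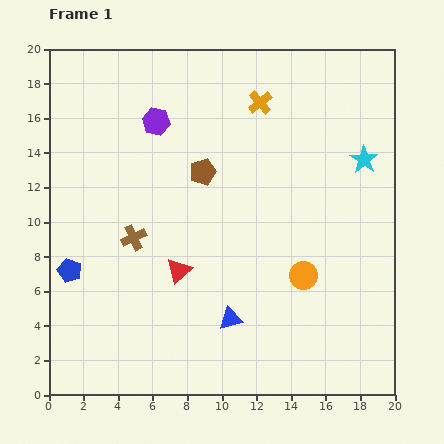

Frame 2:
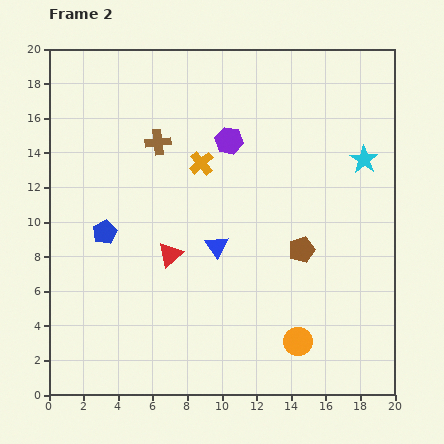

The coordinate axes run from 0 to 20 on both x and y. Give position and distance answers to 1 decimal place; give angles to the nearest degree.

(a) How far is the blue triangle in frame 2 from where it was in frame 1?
4.3

The blue triangle moved from (10.5, 4.4) to (9.7, 8.6), a distance of √(0.8² + 4.2²) ≈ 4.3.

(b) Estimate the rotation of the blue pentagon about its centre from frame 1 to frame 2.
25° clockwise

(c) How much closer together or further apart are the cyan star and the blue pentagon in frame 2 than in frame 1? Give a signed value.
-2.6

Distance in frame 1: 18.2. Distance in frame 2: 15.6.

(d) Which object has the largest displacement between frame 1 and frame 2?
the brown pentagon

(moved 7.3; next 5.7)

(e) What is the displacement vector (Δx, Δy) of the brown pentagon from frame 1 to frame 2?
(5.7, -4.5)

The brown pentagon was at (8.9, 12.9) in frame 1 and (14.6, 8.4) in frame 2.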